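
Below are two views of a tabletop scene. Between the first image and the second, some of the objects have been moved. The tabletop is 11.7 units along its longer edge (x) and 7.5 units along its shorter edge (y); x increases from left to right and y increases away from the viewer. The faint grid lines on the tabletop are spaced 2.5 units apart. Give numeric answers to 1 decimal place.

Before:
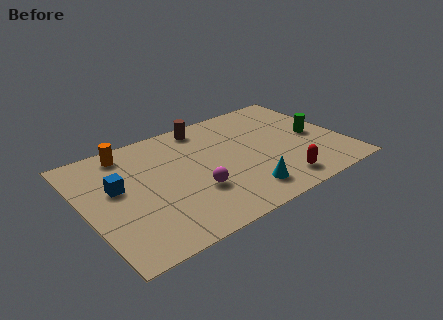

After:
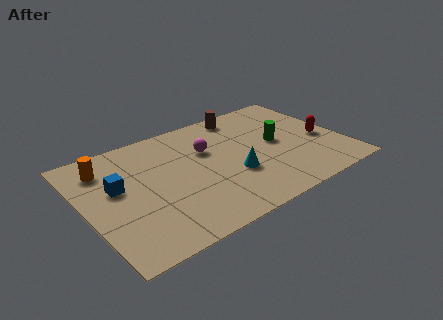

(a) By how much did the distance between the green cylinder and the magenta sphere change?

-2.6

The distance was about 5.9 in the first image and 3.3 in the second, so they moved 2.6 units closer together.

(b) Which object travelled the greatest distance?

the red capsule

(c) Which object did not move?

the blue cube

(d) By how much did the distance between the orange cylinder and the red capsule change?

+2.0

The distance was about 8.0 in the first image and 10.0 in the second, so they moved 2.0 units further apart.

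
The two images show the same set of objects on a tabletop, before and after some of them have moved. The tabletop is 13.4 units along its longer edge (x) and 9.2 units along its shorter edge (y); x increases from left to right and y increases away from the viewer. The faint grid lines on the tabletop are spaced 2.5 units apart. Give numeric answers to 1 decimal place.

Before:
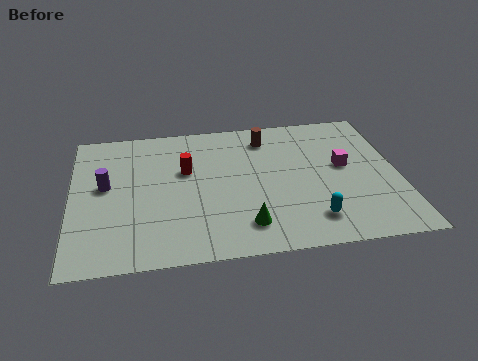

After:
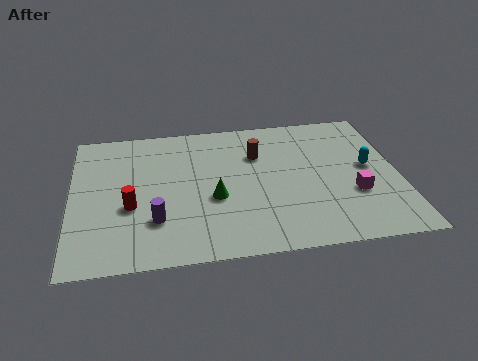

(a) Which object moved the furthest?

the cyan capsule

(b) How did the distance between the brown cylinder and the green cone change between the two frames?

-2.5

Before: roughly 5.8 units apart; after: 3.3. That's 2.5 units closer together.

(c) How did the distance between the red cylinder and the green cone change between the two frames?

-1.1

Before: roughly 4.5 units apart; after: 3.4. That's 1.1 units closer together.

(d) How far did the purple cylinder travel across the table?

3.2

The purple cylinder moved from about (1.4, 5.1) to (3.4, 2.6), a distance of √(2.0² + 2.5²) ≈ 3.2.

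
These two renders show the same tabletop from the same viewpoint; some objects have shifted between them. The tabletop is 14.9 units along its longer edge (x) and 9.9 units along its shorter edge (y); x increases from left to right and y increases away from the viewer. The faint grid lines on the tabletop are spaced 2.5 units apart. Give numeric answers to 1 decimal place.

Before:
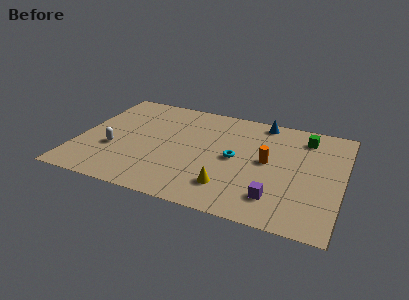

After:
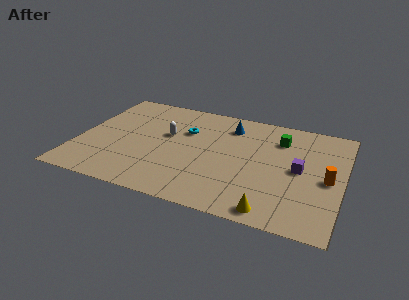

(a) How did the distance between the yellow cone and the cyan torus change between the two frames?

+5.1

Before: roughly 2.7 units apart; after: 7.8. That's 5.1 units further apart.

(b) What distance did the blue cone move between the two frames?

2.1

From (10.1, 8.9) to (8.3, 7.9), the blue cone covered √(1.8² + 1.0²) ≈ 2.1 units.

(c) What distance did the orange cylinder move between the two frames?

3.5

The orange cylinder moved from about (10.7, 5.2) to (14.1, 4.6), a distance of √(3.4² + 0.6²) ≈ 3.5.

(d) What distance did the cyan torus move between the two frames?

3.4

From (8.9, 4.9) to (5.9, 6.6), the cyan torus covered √(3.0² + 1.7²) ≈ 3.4 units.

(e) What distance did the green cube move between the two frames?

1.5

The green cube was near (12.6, 8.1) before and (11.2, 7.5) after, so it travelled √(1.4² + 0.6²) ≈ 1.5 units.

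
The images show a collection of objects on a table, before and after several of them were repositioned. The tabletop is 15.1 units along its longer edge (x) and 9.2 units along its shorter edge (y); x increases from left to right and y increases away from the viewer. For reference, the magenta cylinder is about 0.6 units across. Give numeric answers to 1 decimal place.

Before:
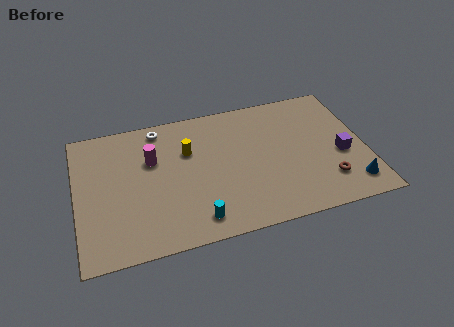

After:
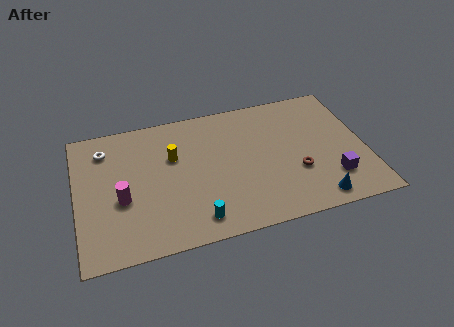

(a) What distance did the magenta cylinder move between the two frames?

2.9

The magenta cylinder was near (4.0, 6.0) before and (2.3, 3.7) after, so it travelled √(1.7² + 2.3²) ≈ 2.9 units.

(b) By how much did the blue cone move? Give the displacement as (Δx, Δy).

(-1.9, -0.5)

The blue cone started near (14.1, 1.6) and ended near (12.2, 1.1).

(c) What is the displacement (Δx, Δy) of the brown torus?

(-1.5, 1.0)

The brown torus was at about (12.9, 2.2) and moved to about (11.4, 3.2).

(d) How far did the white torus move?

3.0

The white torus was near (4.5, 8.1) before and (1.6, 7.3) after, so it travelled √(2.9² + 0.8²) ≈ 3.0 units.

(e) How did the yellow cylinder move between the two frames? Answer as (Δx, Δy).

(-0.8, -0.2)

The yellow cylinder started near (5.9, 6.1) and ended near (5.1, 5.9).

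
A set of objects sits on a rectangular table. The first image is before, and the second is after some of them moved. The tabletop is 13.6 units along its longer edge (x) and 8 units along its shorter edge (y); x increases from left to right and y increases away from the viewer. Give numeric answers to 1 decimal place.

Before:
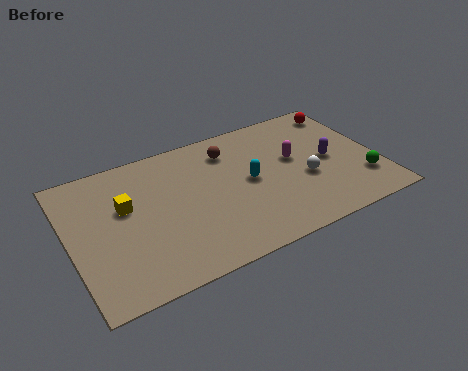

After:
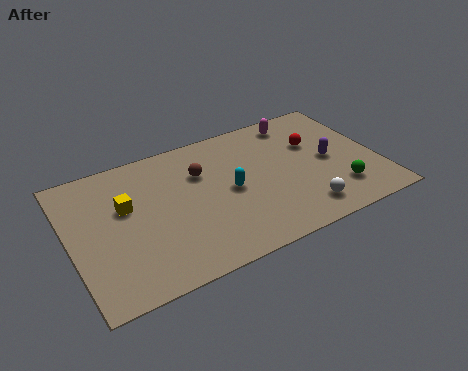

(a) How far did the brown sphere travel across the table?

1.6

From (7.3, 6.3) to (5.9, 5.5), the brown sphere covered √(1.4² + 0.8²) ≈ 1.6 units.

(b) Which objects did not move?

the purple capsule and the yellow cube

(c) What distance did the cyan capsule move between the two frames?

0.9

The cyan capsule moved from about (7.9, 4.1) to (7.0, 3.9), a distance of √(0.9² + 0.2²) ≈ 0.9.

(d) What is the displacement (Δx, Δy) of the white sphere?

(-0.4, -1.8)

From the two frames, the white sphere sits at roughly (10.3, 3.2) before and (9.9, 1.4) after.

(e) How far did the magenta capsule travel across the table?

2.4

The magenta capsule moved from about (10.0, 4.6) to (10.5, 6.9), a distance of √(0.5² + 2.3²) ≈ 2.4.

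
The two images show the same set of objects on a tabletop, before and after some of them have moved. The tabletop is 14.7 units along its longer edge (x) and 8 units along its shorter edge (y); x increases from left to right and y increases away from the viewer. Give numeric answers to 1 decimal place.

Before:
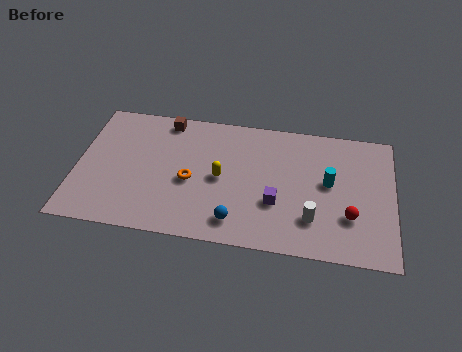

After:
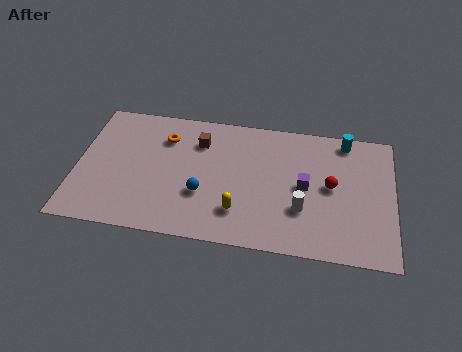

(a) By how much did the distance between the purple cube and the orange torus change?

+2.8

Before: roughly 4.1 units apart; after: 6.9. That's 2.8 units further apart.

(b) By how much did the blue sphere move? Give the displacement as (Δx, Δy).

(-1.6, 1.4)

From the two frames, the blue sphere sits at roughly (7.5, 1.4) before and (5.9, 2.8) after.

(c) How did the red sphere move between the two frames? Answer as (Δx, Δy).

(-0.9, 1.7)

The red sphere was at about (12.7, 2.5) and moved to about (11.8, 4.2).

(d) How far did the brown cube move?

1.9

The brown cube was near (4.0, 7.1) before and (5.6, 6.0) after, so it travelled √(1.6² + 1.1²) ≈ 1.9 units.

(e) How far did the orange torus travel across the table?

2.8

The orange torus was near (5.3, 3.5) before and (4.0, 6.0) after, so it travelled √(1.3² + 2.5²) ≈ 2.8 units.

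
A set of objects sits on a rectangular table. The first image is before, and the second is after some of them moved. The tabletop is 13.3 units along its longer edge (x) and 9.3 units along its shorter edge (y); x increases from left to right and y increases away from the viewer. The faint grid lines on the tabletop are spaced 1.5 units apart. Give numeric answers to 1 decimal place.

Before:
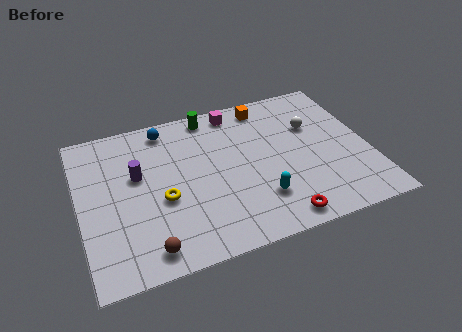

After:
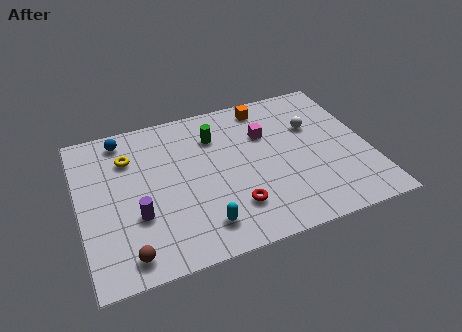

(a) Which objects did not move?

the white sphere and the orange cube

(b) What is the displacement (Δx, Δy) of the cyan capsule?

(-2.7, -0.7)

From the two frames, the cyan capsule sits at roughly (8.0, 2.4) before and (5.3, 1.7) after.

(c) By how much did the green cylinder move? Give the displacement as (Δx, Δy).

(0.1, -1.4)

From the two frames, the green cylinder sits at roughly (6.3, 8.3) before and (6.4, 6.9) after.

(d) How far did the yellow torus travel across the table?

3.3

The yellow torus was near (3.7, 3.8) before and (2.4, 6.8) after, so it travelled √(1.3² + 3.0²) ≈ 3.3 units.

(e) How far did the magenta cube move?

2.2

The magenta cube was near (7.5, 8.2) before and (8.7, 6.3) after, so it travelled √(1.2² + 1.9²) ≈ 2.2 units.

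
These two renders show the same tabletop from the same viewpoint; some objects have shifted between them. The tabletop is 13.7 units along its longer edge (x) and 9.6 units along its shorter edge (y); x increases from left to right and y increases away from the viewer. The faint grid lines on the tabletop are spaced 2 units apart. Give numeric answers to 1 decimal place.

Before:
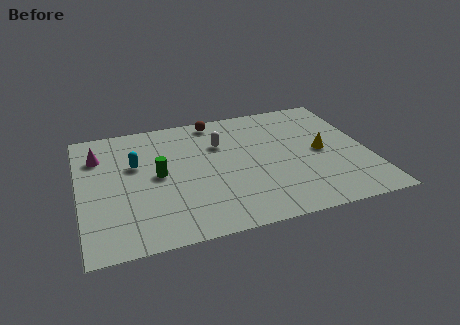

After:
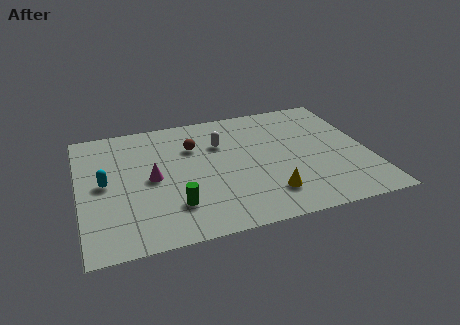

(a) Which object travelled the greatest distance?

the yellow cone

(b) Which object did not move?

the white capsule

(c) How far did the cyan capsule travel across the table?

1.9

From (2.7, 6.0) to (1.2, 4.9), the cyan capsule covered √(1.5² + 1.1²) ≈ 1.9 units.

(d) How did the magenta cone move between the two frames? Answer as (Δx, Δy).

(2.4, -2.4)

From the two frames, the magenta cone sits at roughly (1.0, 7.1) before and (3.4, 4.7) after.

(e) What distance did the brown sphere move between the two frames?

2.2

The brown sphere moved from about (6.7, 8.6) to (5.5, 6.7), a distance of √(1.2² + 1.9²) ≈ 2.2.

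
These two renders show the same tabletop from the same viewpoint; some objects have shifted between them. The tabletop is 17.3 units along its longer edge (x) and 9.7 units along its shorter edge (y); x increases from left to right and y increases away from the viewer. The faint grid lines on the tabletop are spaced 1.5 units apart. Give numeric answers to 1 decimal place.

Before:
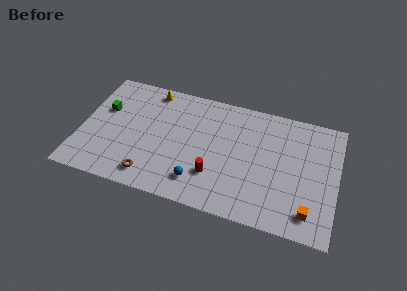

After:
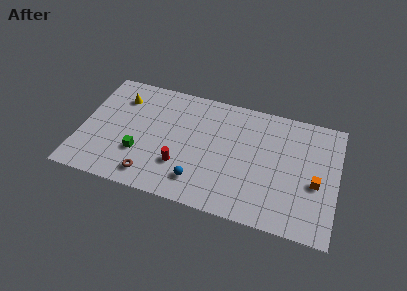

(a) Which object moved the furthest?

the green cube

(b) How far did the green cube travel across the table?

4.0

The green cube moved from about (1.4, 6.1) to (4.1, 3.1), a distance of √(2.7² + 3.0²) ≈ 4.0.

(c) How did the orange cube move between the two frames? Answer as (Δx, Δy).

(0.3, 2.4)

The orange cube was at about (15.6, 1.7) and moved to about (15.9, 4.1).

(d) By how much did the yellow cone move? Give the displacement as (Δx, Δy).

(-2.0, -1.2)

From the two frames, the yellow cone sits at roughly (4.4, 8.6) before and (2.4, 7.4) after.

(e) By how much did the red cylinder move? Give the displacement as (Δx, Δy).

(-2.3, 0.1)

The red cylinder was at about (9.2, 2.8) and moved to about (6.9, 2.9).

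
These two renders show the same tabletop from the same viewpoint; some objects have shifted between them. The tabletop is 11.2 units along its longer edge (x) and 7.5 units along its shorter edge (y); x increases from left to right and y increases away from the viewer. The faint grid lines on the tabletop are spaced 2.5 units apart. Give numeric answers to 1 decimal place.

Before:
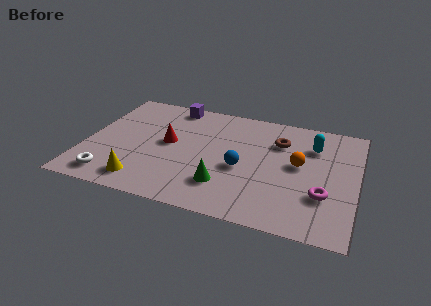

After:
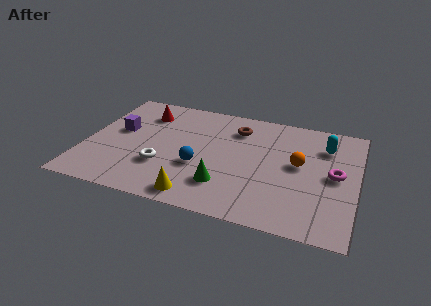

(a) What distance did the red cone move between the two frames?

2.2

The red cone was near (3.4, 4.0) before and (2.2, 5.8) after, so it travelled √(1.2² + 1.8²) ≈ 2.2 units.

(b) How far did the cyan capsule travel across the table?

0.5

The cyan capsule moved from about (9.3, 5.5) to (9.8, 5.6), a distance of √(0.5² + 0.1²) ≈ 0.5.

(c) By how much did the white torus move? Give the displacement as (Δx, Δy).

(2.0, 1.3)

The white torus started near (1.3, 1.1) and ended near (3.3, 2.4).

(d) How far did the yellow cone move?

2.3

From (2.6, 1.2) to (4.9, 0.9), the yellow cone covered √(2.3² + 0.3²) ≈ 2.3 units.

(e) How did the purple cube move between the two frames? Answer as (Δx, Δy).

(-2.0, -2.4)

The purple cube was at about (3.3, 6.7) and moved to about (1.3, 4.3).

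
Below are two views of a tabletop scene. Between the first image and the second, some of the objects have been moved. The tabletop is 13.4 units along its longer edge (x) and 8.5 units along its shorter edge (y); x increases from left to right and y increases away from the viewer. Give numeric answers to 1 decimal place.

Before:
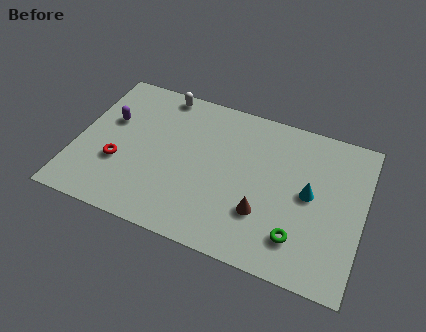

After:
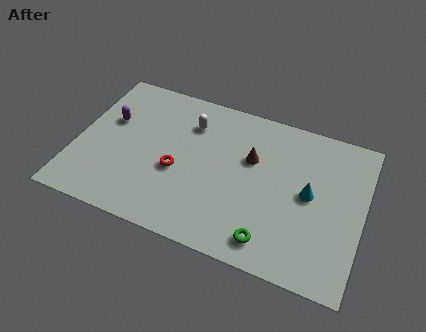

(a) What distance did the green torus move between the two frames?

1.3

From (10.6, 1.9) to (9.4, 1.3), the green torus covered √(1.2² + 0.6²) ≈ 1.3 units.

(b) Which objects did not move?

the purple capsule and the cyan cone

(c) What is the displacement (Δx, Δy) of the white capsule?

(1.5, -1.3)

The white capsule was at about (3.6, 7.7) and moved to about (5.1, 6.4).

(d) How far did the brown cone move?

2.9

The brown cone was near (8.9, 2.6) before and (8.1, 5.4) after, so it travelled √(0.8² + 2.8²) ≈ 2.9 units.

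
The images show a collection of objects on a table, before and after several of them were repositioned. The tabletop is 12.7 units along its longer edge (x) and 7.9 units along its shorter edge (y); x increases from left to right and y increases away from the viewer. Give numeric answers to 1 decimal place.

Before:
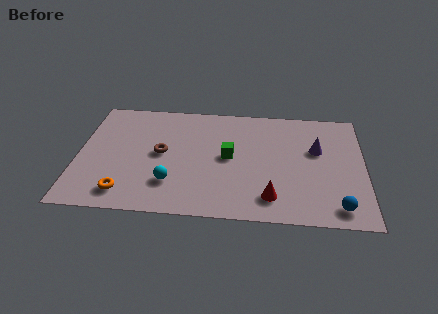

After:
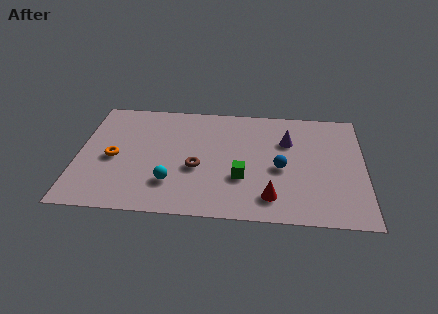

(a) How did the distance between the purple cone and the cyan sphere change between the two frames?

-0.9

The distance was about 7.0 in the first image and 6.1 in the second, so they moved 0.9 units closer together.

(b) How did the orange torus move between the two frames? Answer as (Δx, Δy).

(-0.6, 2.3)

The orange torus was at about (2.2, 1.3) and moved to about (1.6, 3.6).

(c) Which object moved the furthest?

the blue sphere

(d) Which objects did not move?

the cyan sphere and the red cone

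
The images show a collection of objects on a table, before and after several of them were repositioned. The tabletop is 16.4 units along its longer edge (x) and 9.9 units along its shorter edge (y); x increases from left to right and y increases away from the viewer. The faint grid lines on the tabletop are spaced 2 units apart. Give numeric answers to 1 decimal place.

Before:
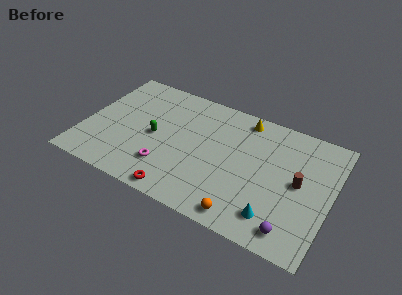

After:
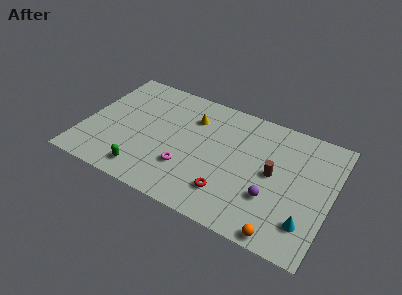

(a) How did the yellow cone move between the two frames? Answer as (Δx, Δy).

(-3.3, -1.4)

The yellow cone started near (10.2, 8.7) and ended near (6.9, 7.3).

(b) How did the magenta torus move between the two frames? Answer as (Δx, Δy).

(1.3, 0.5)

The magenta torus started near (5.8, 2.5) and ended near (7.1, 3.0).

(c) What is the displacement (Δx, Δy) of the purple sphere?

(-1.6, 1.8)

From the two frames, the purple sphere sits at roughly (14.3, 1.4) before and (12.7, 3.2) after.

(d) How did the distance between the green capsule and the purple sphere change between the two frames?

-1.8

The distance was about 10.2 in the first image and 8.4 in the second, so they moved 1.8 units closer together.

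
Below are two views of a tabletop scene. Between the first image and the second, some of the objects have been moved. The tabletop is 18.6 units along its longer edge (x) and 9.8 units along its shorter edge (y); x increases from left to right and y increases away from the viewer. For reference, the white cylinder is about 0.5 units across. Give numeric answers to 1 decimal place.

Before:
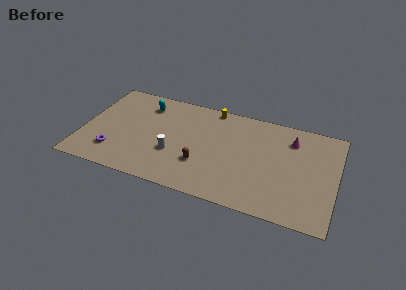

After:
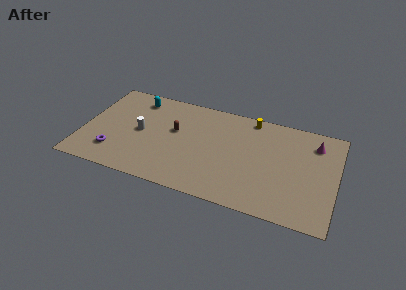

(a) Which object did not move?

the purple torus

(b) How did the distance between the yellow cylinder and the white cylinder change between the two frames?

+2.8

The distance was about 6.0 in the first image and 8.8 in the second, so they moved 2.8 units further apart.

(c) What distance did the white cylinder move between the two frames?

3.0

From (6.8, 3.5) to (4.2, 4.9), the white cylinder covered √(2.6² + 1.4²) ≈ 3.0 units.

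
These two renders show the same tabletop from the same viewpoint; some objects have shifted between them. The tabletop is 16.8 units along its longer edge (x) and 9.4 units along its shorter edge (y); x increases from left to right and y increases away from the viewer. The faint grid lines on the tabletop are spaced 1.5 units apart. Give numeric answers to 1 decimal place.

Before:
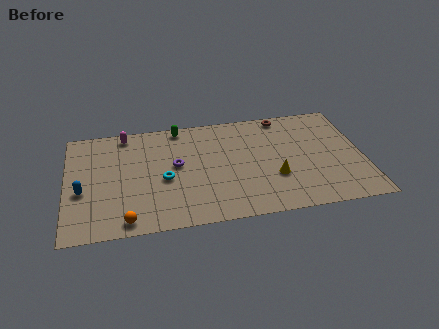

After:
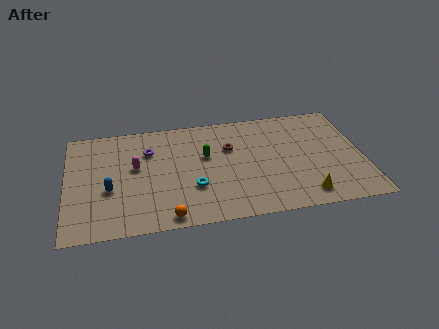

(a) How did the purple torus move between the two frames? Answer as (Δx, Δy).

(-1.5, 1.5)

The purple torus was at about (6.2, 5.2) and moved to about (4.7, 6.7).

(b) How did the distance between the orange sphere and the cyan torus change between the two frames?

-1.1

They were about 3.8 units apart before and 2.7 after — 1.1 units closer together.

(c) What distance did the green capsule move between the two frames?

3.1

The green capsule moved from about (6.5, 8.5) to (7.9, 5.7), a distance of √(1.4² + 2.8²) ≈ 3.1.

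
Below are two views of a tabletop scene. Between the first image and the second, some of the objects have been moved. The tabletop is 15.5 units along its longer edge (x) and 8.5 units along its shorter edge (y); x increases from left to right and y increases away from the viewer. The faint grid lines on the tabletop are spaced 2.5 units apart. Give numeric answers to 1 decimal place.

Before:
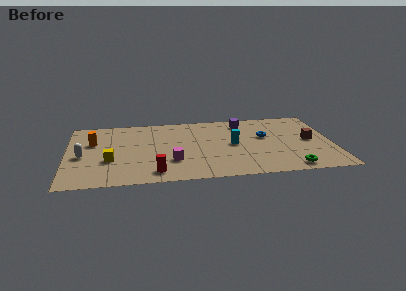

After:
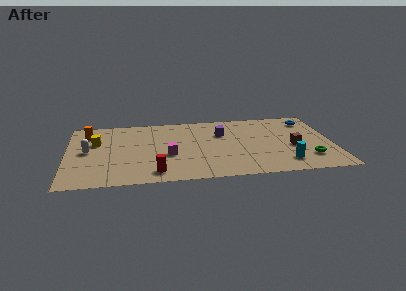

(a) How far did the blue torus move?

3.2

From (11.6, 5.1) to (14.3, 6.9), the blue torus covered √(2.7² + 1.8²) ≈ 3.2 units.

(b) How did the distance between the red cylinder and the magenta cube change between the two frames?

+0.6

The distance was about 1.6 in the first image and 2.2 in the second, so they moved 0.6 units further apart.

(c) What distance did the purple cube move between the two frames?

1.8

The purple cube was near (10.4, 7.1) before and (9.1, 5.8) after, so it travelled √(1.3² + 1.3²) ≈ 1.8 units.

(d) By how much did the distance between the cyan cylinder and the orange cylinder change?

+4.1

The distance was about 8.3 in the first image and 12.4 in the second, so they moved 4.1 units further apart.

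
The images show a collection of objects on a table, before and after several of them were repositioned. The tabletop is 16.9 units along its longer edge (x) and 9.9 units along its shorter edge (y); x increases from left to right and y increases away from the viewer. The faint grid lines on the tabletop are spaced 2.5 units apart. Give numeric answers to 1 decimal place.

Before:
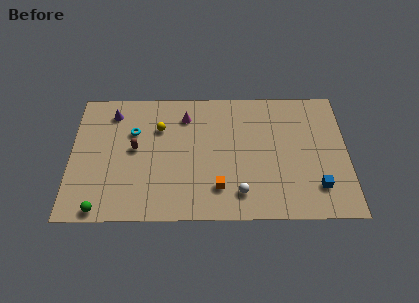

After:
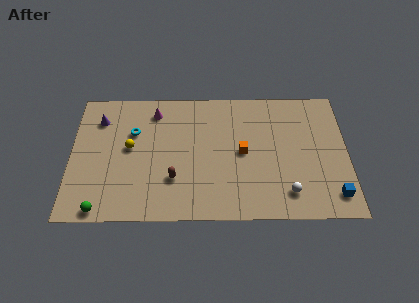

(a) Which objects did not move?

the green sphere and the cyan torus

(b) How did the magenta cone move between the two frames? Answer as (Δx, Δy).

(-1.9, 0.4)

The magenta cone started near (7.0, 7.8) and ended near (5.1, 8.2).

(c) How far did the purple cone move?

0.9

The purple cone was near (2.5, 8.1) before and (1.7, 7.6) after, so it travelled √(0.8² + 0.5²) ≈ 0.9 units.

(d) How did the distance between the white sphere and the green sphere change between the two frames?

+2.9

Before: roughly 8.5 units apart; after: 11.4. That's 2.9 units further apart.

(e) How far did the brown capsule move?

3.3

From (3.9, 5.3) to (6.3, 3.0), the brown capsule covered √(2.4² + 2.3²) ≈ 3.3 units.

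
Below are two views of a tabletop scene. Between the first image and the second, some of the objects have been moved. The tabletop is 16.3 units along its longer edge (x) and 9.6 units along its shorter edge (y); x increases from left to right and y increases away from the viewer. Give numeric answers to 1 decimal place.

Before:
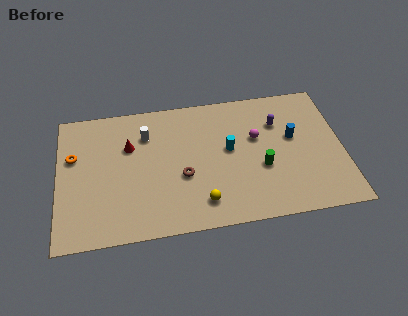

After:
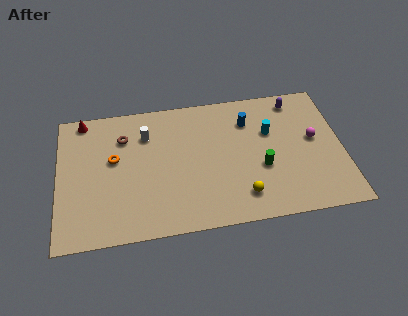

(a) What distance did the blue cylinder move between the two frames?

3.0

From (13.5, 5.6) to (11.0, 7.2), the blue cylinder covered √(2.5² + 1.6²) ≈ 3.0 units.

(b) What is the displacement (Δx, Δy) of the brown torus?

(-3.3, 3.3)

The brown torus was at about (7.1, 3.8) and moved to about (3.8, 7.1).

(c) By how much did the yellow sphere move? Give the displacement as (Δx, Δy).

(2.3, 0.1)

The yellow sphere was at about (8.1, 1.8) and moved to about (10.4, 1.9).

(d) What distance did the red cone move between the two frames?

3.5

The red cone was near (4.1, 6.4) before and (1.5, 8.7) after, so it travelled √(2.6² + 2.3²) ≈ 3.5 units.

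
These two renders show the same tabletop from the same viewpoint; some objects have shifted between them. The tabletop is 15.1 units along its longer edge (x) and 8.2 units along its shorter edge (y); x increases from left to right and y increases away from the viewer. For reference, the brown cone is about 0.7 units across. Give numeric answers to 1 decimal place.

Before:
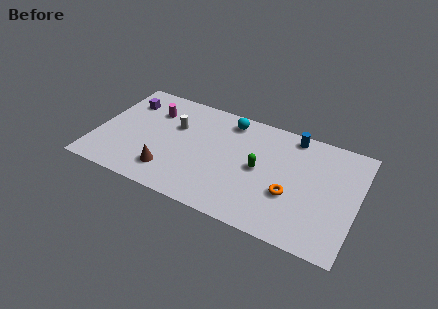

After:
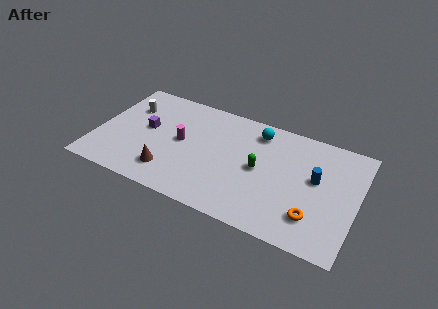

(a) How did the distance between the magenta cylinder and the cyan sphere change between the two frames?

+0.4

The distance was about 4.5 in the first image and 4.9 in the second, so they moved 0.4 units further apart.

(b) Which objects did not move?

the brown cone and the green capsule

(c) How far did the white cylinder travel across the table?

2.8

From (4.4, 5.3) to (1.6, 5.8), the white cylinder covered √(2.8² + 0.5²) ≈ 2.8 units.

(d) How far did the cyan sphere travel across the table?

1.7

From (7.4, 7.0) to (9.1, 6.8), the cyan sphere covered √(1.7² + 0.2²) ≈ 1.7 units.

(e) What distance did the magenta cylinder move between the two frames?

2.5

The magenta cylinder moved from about (3.0, 6.0) to (4.9, 4.3), a distance of √(1.9² + 1.7²) ≈ 2.5.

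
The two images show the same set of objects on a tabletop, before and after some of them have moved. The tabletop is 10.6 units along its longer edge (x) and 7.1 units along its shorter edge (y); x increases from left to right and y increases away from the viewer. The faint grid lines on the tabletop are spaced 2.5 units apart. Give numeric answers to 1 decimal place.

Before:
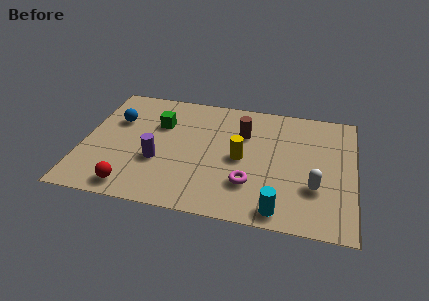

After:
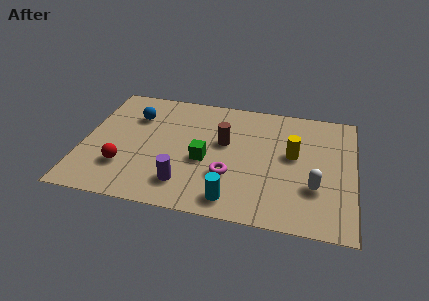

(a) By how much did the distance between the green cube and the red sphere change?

-0.7

Before: roughly 4.0 units apart; after: 3.3. That's 0.7 units closer together.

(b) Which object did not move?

the white capsule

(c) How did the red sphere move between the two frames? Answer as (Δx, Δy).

(-0.4, 1.1)

The red sphere started near (2.1, 0.9) and ended near (1.7, 2.0).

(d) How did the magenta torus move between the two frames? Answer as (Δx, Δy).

(-0.8, 0.3)

From the two frames, the magenta torus sits at roughly (6.6, 2.0) before and (5.8, 2.3) after.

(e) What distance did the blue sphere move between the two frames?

0.8

The blue sphere moved from about (1.2, 4.7) to (1.9, 5.1), a distance of √(0.7² + 0.4²) ≈ 0.8.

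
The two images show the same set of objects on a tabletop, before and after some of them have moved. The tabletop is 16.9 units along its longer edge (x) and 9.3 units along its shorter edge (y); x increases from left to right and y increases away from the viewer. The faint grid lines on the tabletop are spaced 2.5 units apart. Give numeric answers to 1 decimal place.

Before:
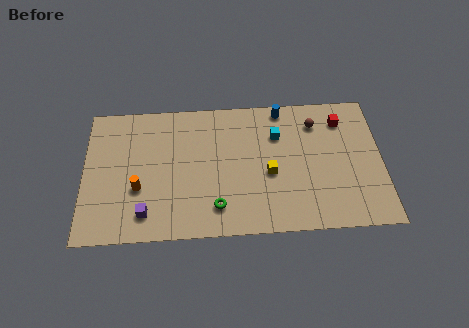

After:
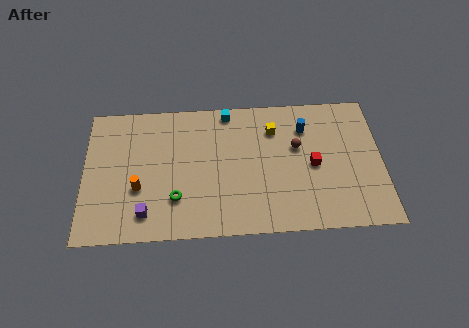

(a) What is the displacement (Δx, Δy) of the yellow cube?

(0.3, 3.0)

From the two frames, the yellow cube sits at roughly (10.5, 4.0) before and (10.8, 7.0) after.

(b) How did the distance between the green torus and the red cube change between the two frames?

-1.1

Before: roughly 9.1 units apart; after: 8.0. That's 1.1 units closer together.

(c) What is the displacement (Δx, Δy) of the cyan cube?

(-2.8, 1.8)

From the two frames, the cyan cube sits at roughly (11.0, 6.6) before and (8.2, 8.4) after.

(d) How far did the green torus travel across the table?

2.4

From (7.5, 1.9) to (5.2, 2.6), the green torus covered √(2.3² + 0.7²) ≈ 2.4 units.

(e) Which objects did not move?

the purple cube and the orange cylinder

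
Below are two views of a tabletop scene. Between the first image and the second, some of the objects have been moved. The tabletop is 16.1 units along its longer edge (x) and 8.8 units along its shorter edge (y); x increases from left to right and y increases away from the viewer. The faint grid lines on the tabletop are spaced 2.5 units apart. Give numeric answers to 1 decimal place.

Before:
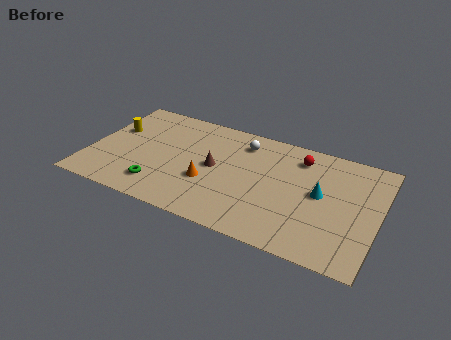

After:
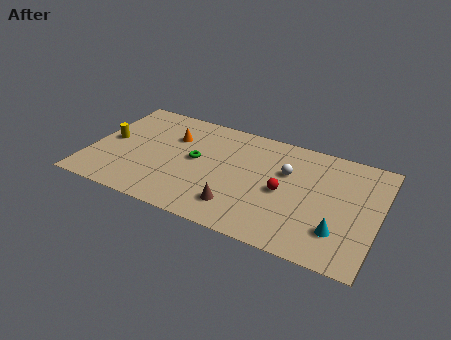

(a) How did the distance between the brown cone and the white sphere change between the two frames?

+1.5

Before: roughly 2.9 units apart; after: 4.4. That's 1.5 units further apart.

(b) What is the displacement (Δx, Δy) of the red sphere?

(-0.6, -3.0)

From the two frames, the red sphere sits at roughly (11.5, 7.1) before and (10.9, 4.1) after.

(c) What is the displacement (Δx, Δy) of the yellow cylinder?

(-0.1, -1.0)

The yellow cylinder was at about (1.1, 5.5) and moved to about (1.0, 4.5).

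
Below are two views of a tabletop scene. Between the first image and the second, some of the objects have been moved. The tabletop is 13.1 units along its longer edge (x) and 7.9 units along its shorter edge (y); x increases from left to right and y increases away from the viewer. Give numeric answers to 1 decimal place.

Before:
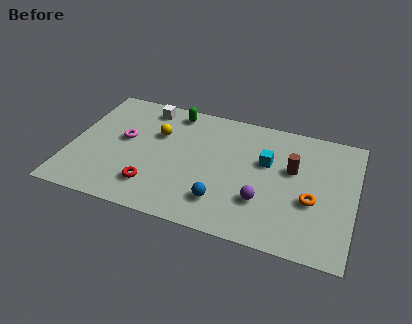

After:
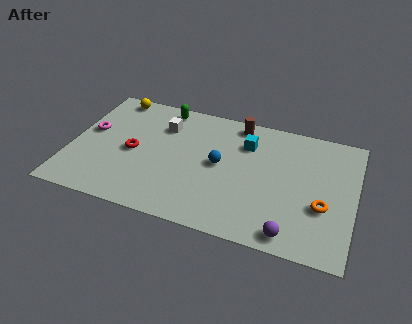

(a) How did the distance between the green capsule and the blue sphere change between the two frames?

-1.7

The distance was about 5.8 in the first image and 4.1 in the second, so they moved 1.7 units closer together.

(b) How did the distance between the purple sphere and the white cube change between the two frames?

+0.7

The distance was about 7.3 in the first image and 8.0 in the second, so they moved 0.7 units further apart.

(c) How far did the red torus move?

2.2

The red torus was near (4.0, 1.8) before and (2.9, 3.7) after, so it travelled √(1.1² + 1.9²) ≈ 2.2 units.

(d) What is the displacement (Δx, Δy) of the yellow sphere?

(-2.3, 1.9)

From the two frames, the yellow sphere sits at roughly (3.9, 5.2) before and (1.6, 7.1) after.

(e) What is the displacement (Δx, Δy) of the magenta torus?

(-1.6, 0.1)

The magenta torus started near (2.4, 4.4) and ended near (0.8, 4.5).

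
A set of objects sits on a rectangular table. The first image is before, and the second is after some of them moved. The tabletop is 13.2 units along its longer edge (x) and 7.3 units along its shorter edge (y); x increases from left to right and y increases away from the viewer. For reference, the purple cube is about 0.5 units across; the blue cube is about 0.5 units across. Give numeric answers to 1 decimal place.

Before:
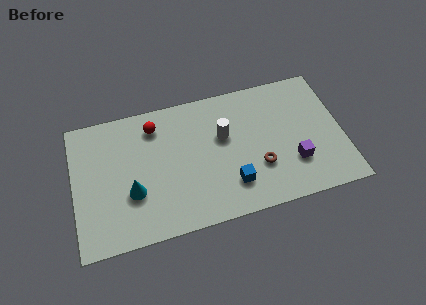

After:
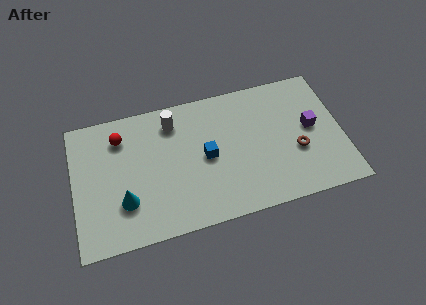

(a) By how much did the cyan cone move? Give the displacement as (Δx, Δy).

(-0.4, -0.4)

The cyan cone was at about (2.8, 2.6) and moved to about (2.4, 2.2).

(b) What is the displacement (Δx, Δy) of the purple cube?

(1.0, 1.7)

From the two frames, the purple cube sits at roughly (10.7, 2.2) before and (11.7, 3.9) after.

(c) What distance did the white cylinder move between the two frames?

2.8

The white cylinder moved from about (7.4, 4.5) to (5.0, 5.9), a distance of √(2.4² + 1.4²) ≈ 2.8.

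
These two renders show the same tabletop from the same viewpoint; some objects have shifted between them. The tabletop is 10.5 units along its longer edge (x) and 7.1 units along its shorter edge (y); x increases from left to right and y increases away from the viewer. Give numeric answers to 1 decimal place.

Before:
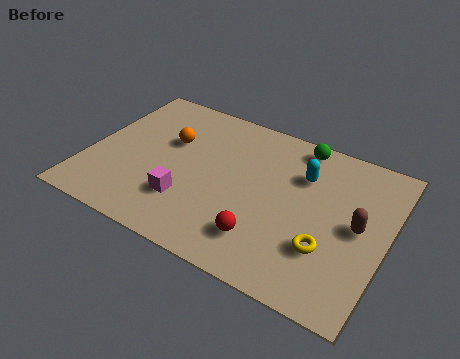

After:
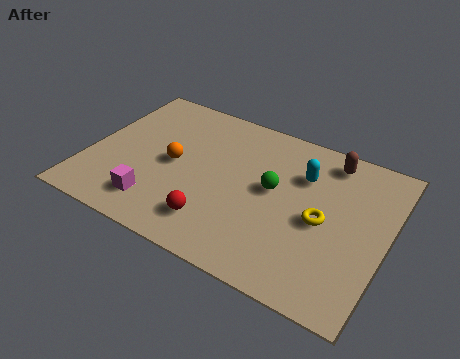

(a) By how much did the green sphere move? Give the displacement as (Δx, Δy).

(-0.6, -2.4)

From the two frames, the green sphere sits at roughly (7.1, 6.3) before and (6.5, 3.9) after.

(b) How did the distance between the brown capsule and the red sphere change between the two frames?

+2.1

The distance was about 3.6 in the first image and 5.7 in the second, so they moved 2.1 units further apart.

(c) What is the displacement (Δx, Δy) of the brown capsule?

(-1.3, 2.5)

From the two frames, the brown capsule sits at roughly (9.5, 3.6) before and (8.2, 6.1) after.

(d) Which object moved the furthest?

the brown capsule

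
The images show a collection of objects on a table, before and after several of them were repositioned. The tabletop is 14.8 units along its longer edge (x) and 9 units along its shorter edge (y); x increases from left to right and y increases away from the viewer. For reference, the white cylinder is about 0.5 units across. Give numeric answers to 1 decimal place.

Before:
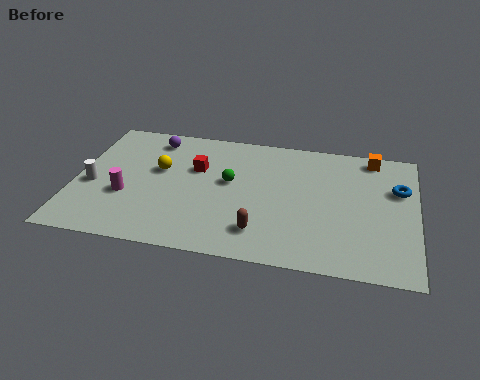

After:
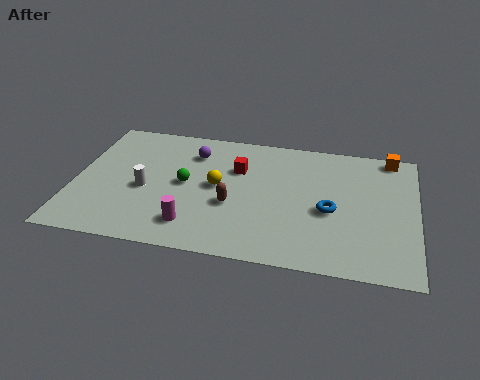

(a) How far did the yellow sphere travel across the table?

2.7

From (3.6, 5.4) to (6.2, 4.7), the yellow sphere covered √(2.6² + 0.7²) ≈ 2.7 units.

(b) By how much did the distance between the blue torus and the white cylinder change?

-5.4

Before: roughly 13.4 units apart; after: 8.0. That's 5.4 units closer together.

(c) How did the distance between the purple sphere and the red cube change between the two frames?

-0.5

They were about 2.7 units apart before and 2.2 after — 0.5 units closer together.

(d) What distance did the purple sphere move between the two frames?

1.9

The purple sphere was near (3.2, 7.6) before and (5.0, 6.9) after, so it travelled √(1.8² + 0.7²) ≈ 1.9 units.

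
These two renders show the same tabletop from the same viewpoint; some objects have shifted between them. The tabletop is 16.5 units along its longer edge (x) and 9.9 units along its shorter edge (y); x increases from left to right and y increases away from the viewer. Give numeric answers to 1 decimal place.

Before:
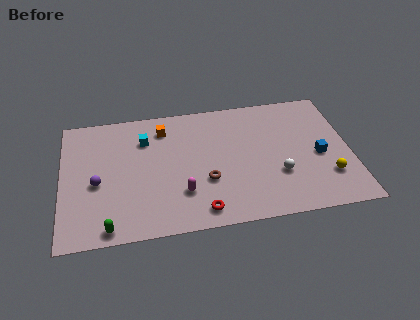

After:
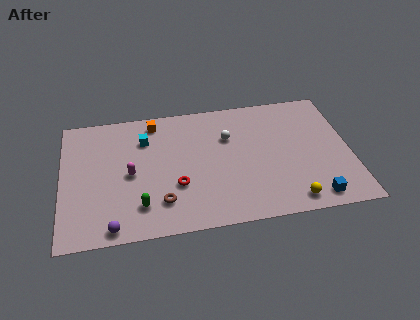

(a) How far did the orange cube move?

0.8

From (5.9, 8.0) to (5.4, 8.6), the orange cube covered √(0.5² + 0.6²) ≈ 0.8 units.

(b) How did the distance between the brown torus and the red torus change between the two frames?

-0.8

They were about 2.2 units apart before and 1.4 after — 0.8 units closer together.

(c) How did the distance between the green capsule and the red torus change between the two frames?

-2.8

The distance was about 5.2 in the first image and 2.4 in the second, so they moved 2.8 units closer together.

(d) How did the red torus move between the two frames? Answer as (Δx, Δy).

(-1.3, 2.1)

The red torus started near (7.8, 1.3) and ended near (6.5, 3.4).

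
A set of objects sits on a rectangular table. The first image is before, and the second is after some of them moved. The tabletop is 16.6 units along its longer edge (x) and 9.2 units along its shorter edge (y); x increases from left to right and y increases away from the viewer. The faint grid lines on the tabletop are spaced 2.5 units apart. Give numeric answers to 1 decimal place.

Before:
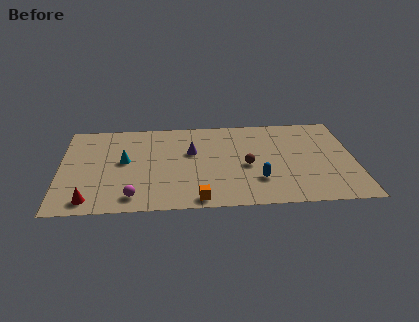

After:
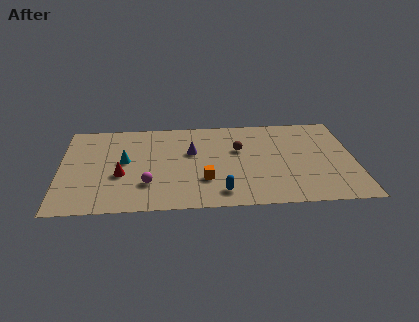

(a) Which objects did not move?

the purple cone and the cyan cone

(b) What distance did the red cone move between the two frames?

2.9

The red cone was near (1.7, 1.2) before and (3.4, 3.6) after, so it travelled √(1.7² + 2.4²) ≈ 2.9 units.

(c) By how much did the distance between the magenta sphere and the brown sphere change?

-0.8

They were about 6.9 units apart before and 6.1 after — 0.8 units closer together.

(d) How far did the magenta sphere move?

1.4

From (4.1, 1.4) to (4.9, 2.6), the magenta sphere covered √(0.8² + 1.2²) ≈ 1.4 units.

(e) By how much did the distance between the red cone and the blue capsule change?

-3.5

The distance was about 9.5 in the first image and 6.0 in the second, so they moved 3.5 units closer together.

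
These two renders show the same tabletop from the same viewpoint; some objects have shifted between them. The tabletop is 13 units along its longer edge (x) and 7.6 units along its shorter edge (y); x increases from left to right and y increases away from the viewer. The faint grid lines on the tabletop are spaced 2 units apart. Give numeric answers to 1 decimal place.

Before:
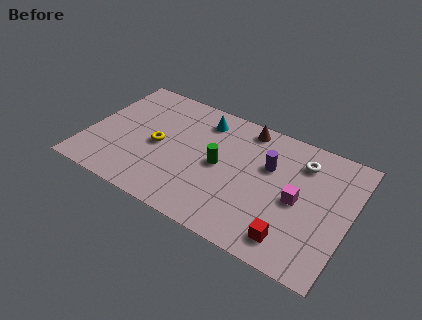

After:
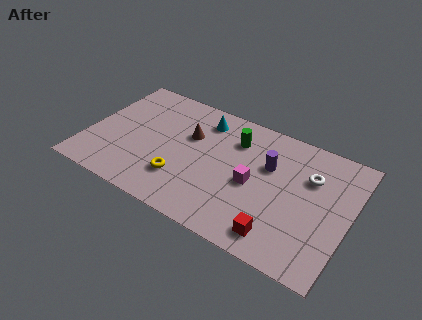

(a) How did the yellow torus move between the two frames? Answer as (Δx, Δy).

(1.4, -1.5)

From the two frames, the yellow torus sits at roughly (3.5, 3.6) before and (4.9, 2.1) after.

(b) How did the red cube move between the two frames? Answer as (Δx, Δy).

(-0.6, -0.1)

The red cube was at about (10.5, 1.3) and moved to about (9.9, 1.2).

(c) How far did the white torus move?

0.9

The white torus was near (10.4, 5.9) before and (10.9, 5.2) after, so it travelled √(0.5² + 0.7²) ≈ 0.9 units.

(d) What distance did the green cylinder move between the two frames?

2.0

From (6.6, 3.8) to (7.1, 5.7), the green cylinder covered √(0.5² + 1.9²) ≈ 2.0 units.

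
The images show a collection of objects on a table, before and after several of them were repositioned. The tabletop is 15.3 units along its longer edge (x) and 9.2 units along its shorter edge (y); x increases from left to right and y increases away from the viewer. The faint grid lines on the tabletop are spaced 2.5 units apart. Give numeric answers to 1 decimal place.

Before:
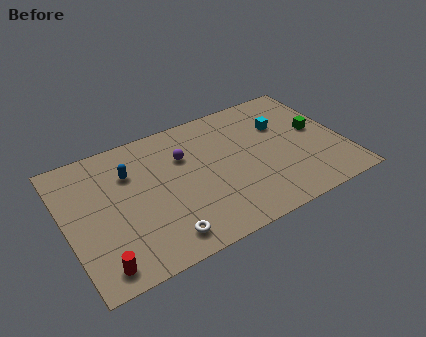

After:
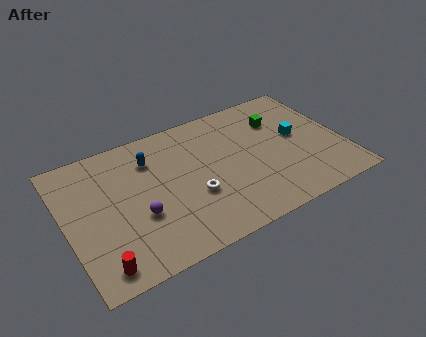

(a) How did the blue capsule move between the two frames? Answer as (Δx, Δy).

(1.2, 0.4)

The blue capsule started near (3.7, 6.5) and ended near (4.9, 6.9).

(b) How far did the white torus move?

2.8

From (4.8, 1.4) to (6.8, 3.4), the white torus covered √(2.0² + 2.0²) ≈ 2.8 units.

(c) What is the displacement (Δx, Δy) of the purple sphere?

(-2.9, -2.9)

The purple sphere was at about (6.7, 6.3) and moved to about (3.8, 3.4).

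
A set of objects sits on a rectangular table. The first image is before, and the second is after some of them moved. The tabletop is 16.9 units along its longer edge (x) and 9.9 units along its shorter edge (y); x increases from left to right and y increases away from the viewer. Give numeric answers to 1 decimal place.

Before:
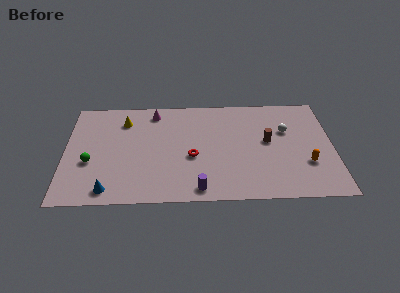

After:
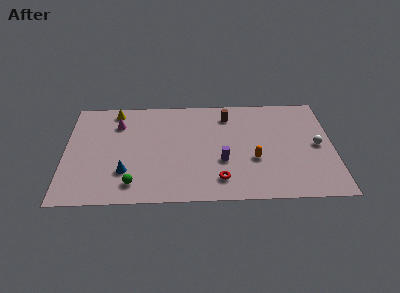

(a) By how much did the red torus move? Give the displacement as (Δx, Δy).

(1.7, -2.2)

The red torus started near (8.0, 4.1) and ended near (9.7, 1.9).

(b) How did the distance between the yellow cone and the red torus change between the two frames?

+3.9

The distance was about 5.6 in the first image and 9.5 in the second, so they moved 3.9 units further apart.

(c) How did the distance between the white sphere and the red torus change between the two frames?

+0.5

The distance was about 6.4 in the first image and 6.9 in the second, so they moved 0.5 units further apart.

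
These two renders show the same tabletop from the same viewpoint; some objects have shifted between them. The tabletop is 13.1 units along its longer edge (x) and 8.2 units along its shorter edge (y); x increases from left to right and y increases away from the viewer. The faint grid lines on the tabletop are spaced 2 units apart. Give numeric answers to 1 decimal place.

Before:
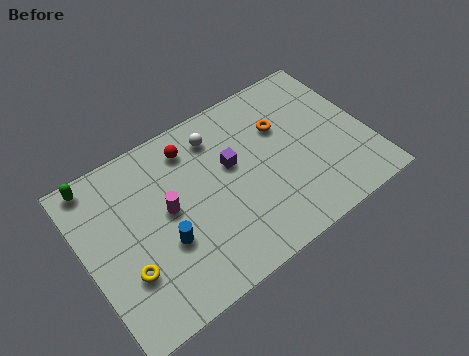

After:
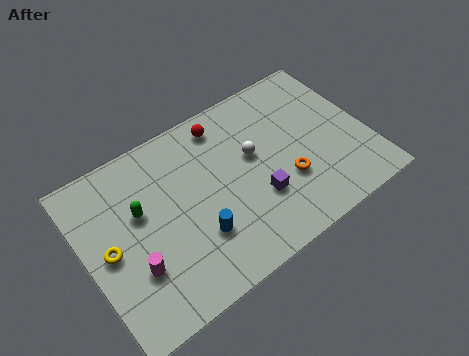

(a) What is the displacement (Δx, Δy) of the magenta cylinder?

(-1.9, -1.8)

The magenta cylinder was at about (3.8, 4.4) and moved to about (1.9, 2.6).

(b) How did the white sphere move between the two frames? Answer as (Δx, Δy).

(1.4, -1.8)

The white sphere was at about (6.5, 6.6) and moved to about (7.9, 4.8).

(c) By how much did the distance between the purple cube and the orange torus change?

-1.2

The distance was about 2.6 in the first image and 1.4 in the second, so they moved 1.2 units closer together.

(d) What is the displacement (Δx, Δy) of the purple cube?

(0.8, -2.2)

The purple cube was at about (6.9, 4.9) and moved to about (7.7, 2.7).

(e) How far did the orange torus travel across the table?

2.7

The orange torus was near (9.4, 5.5) before and (9.1, 2.8) after, so it travelled √(0.3² + 2.7²) ≈ 2.7 units.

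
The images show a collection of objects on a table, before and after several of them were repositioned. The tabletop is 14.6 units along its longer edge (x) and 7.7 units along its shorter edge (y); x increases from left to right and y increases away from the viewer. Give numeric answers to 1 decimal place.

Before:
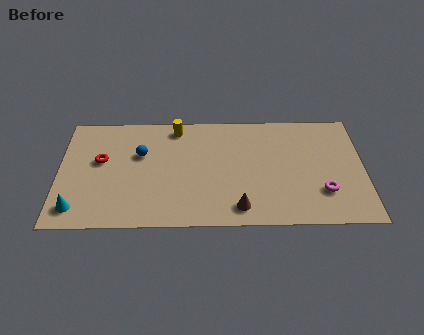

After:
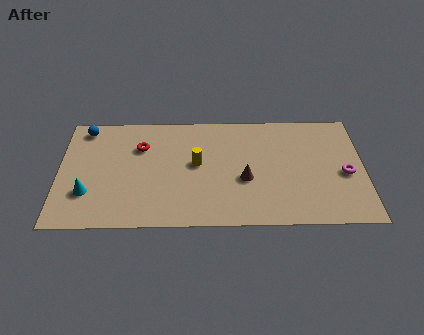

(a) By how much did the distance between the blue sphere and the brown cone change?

+2.5

The distance was about 6.0 in the first image and 8.5 in the second, so they moved 2.5 units further apart.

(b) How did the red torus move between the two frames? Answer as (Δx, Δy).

(1.9, 0.9)

The red torus started near (2.0, 4.5) and ended near (3.9, 5.4).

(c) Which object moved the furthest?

the blue sphere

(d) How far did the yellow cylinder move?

2.7

The yellow cylinder was near (5.6, 6.7) before and (6.6, 4.2) after, so it travelled √(1.0² + 2.5²) ≈ 2.7 units.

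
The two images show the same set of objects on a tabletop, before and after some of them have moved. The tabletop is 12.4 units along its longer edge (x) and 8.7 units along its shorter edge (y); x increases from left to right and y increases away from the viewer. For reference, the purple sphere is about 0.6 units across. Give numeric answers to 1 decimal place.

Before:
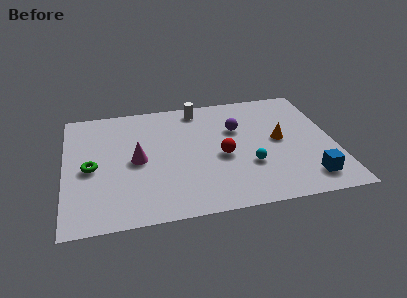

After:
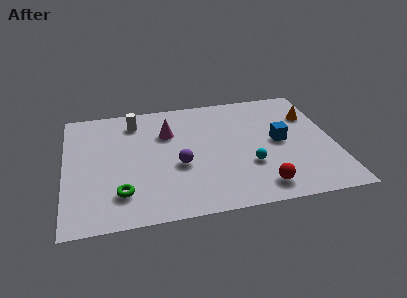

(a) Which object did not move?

the cyan sphere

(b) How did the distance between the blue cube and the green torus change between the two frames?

-2.3

They were about 10.1 units apart before and 7.8 after — 2.3 units closer together.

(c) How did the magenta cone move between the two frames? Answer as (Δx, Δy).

(1.5, 1.8)

The magenta cone was at about (3.3, 4.2) and moved to about (4.8, 6.0).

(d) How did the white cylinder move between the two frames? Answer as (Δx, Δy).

(-3.0, -0.5)

The white cylinder was at about (6.3, 7.6) and moved to about (3.3, 7.1).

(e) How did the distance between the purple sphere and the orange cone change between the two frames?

+4.6

The distance was about 2.2 in the first image and 6.8 in the second, so they moved 4.6 units further apart.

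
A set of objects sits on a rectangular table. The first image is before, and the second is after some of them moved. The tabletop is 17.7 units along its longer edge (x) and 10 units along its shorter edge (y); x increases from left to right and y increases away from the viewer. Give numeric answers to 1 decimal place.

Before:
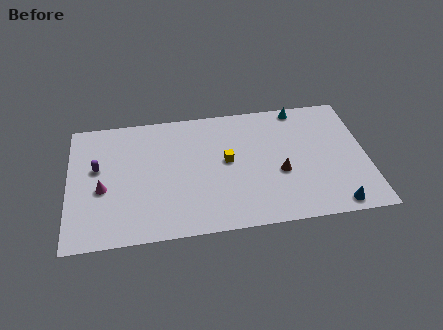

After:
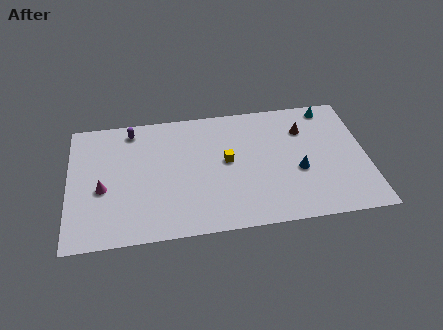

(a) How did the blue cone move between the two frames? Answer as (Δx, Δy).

(-2.0, 3.0)

The blue cone was at about (15.6, 1.0) and moved to about (13.6, 4.0).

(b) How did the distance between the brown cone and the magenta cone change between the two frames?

+2.0

They were about 10.5 units apart before and 12.5 after — 2.0 units further apart.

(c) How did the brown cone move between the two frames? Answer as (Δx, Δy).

(1.6, 3.3)

From the two frames, the brown cone sits at roughly (12.5, 4.0) before and (14.1, 7.3) after.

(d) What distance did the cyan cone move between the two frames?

1.8

The cyan cone was near (13.9, 9.1) before and (15.7, 8.9) after, so it travelled √(1.8² + 0.2²) ≈ 1.8 units.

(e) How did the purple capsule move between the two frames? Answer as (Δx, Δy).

(2.1, 2.8)

The purple capsule was at about (1.7, 5.9) and moved to about (3.8, 8.7).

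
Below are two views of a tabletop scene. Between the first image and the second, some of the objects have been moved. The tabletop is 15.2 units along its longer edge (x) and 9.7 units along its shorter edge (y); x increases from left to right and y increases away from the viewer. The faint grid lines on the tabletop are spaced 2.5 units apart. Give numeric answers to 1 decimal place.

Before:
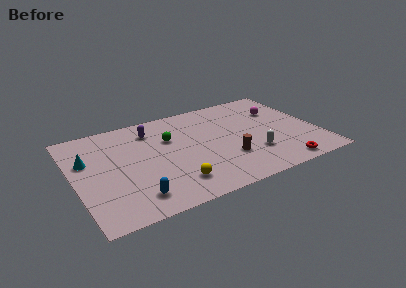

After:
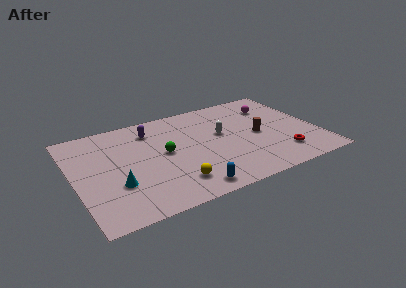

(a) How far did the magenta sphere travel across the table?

0.7

The magenta sphere moved from about (13.2, 6.7) to (12.9, 7.3), a distance of √(0.3² + 0.6²) ≈ 0.7.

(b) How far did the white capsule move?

3.2

The white capsule was near (10.9, 2.8) before and (9.3, 5.6) after, so it travelled √(1.6² + 2.8²) ≈ 3.2 units.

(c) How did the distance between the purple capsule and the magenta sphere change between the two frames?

-0.4

They were about 8.2 units apart before and 7.8 after — 0.4 units closer together.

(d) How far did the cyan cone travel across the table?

3.4

From (0.9, 6.2) to (2.4, 3.2), the cyan cone covered √(1.5² + 3.0²) ≈ 3.4 units.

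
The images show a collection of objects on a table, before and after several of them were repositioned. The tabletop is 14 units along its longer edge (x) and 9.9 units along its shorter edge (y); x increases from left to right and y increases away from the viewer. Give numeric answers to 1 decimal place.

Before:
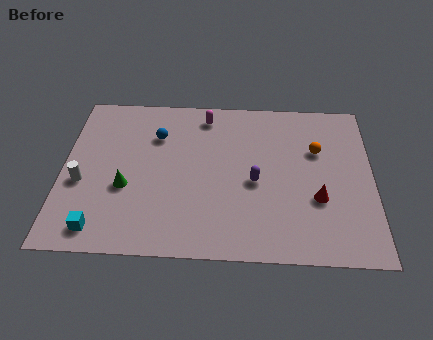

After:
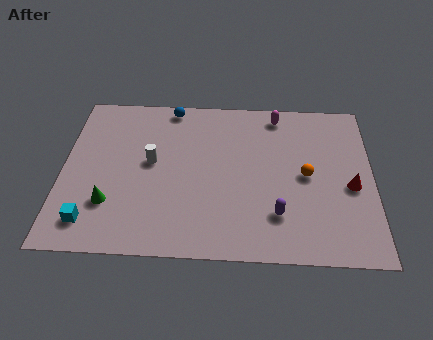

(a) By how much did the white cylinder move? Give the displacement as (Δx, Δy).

(3.1, 1.4)

From the two frames, the white cylinder sits at roughly (0.9, 4.0) before and (4.0, 5.4) after.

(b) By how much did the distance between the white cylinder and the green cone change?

+1.2

Before: roughly 2.0 units apart; after: 3.2. That's 1.2 units further apart.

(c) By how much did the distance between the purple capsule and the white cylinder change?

-1.4

They were about 7.8 units apart before and 6.4 after — 1.4 units closer together.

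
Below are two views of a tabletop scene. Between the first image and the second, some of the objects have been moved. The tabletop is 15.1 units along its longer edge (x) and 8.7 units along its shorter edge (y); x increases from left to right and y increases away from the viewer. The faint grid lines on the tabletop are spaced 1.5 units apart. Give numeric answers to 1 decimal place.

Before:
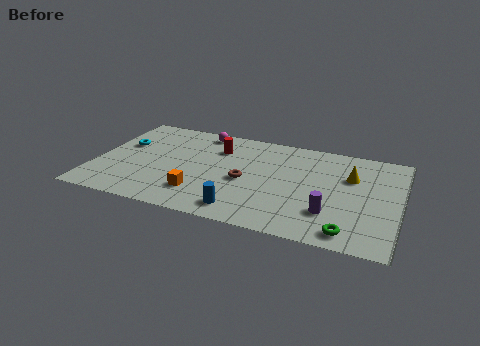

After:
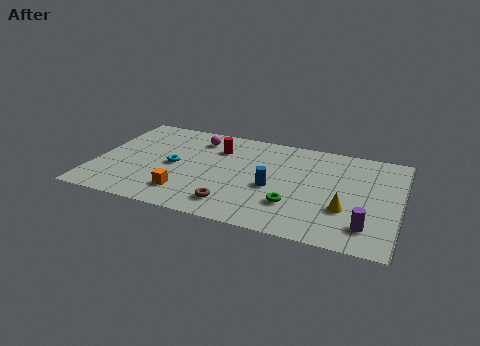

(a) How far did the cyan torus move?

3.0

From (1.2, 5.4) to (3.9, 4.2), the cyan torus covered √(2.7² + 1.2²) ≈ 3.0 units.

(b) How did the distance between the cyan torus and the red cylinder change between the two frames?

-1.8

The distance was about 4.8 in the first image and 3.0 in the second, so they moved 1.8 units closer together.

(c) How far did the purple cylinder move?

1.9

The purple cylinder was near (11.8, 2.4) before and (13.6, 1.8) after, so it travelled √(1.8² + 0.6²) ≈ 1.9 units.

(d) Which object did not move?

the red cylinder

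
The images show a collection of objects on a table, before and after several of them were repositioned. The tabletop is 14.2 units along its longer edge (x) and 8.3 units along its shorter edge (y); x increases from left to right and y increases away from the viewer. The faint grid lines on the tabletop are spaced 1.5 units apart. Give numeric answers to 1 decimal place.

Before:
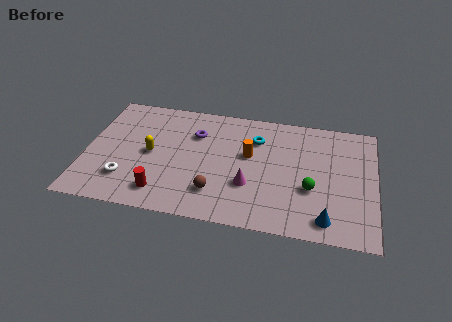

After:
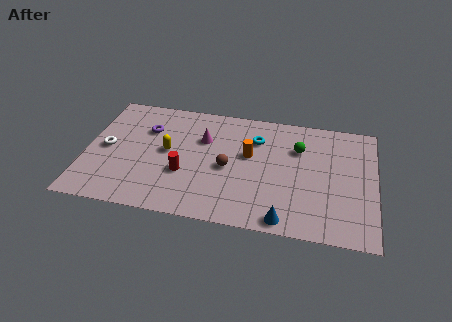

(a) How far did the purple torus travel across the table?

2.4

The purple torus moved from about (5.3, 5.9) to (2.9, 5.8), a distance of √(2.4² + 0.1²) ≈ 2.4.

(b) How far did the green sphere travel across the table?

2.8

The green sphere moved from about (11.1, 3.1) to (10.4, 5.8), a distance of √(0.7² + 2.7²) ≈ 2.8.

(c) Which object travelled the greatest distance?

the magenta cone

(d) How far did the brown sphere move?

1.9

The brown sphere was near (6.5, 2.0) before and (7.0, 3.8) after, so it travelled √(0.5² + 1.8²) ≈ 1.9 units.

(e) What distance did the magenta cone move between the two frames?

3.7

From (8.1, 2.8) to (5.7, 5.6), the magenta cone covered √(2.4² + 2.8²) ≈ 3.7 units.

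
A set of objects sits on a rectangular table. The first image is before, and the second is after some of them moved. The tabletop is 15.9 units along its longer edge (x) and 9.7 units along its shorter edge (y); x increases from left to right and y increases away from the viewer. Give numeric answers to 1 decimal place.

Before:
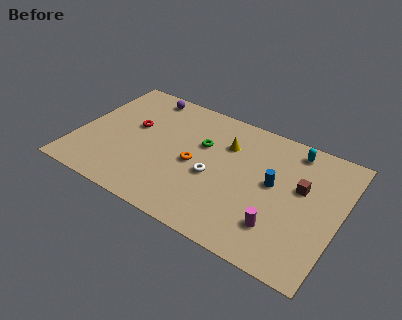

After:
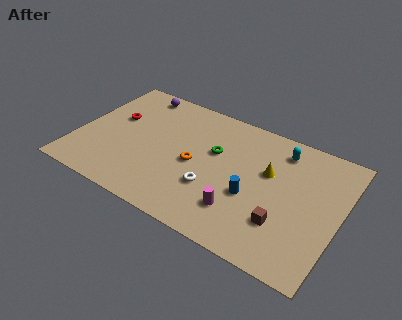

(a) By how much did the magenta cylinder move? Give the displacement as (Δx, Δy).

(-2.3, 0.0)

From the two frames, the magenta cylinder sits at roughly (12.6, 2.4) before and (10.3, 2.4) after.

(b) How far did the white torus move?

0.9

The white torus was near (8.4, 4.1) before and (8.5, 3.2) after, so it travelled √(0.1² + 0.9²) ≈ 0.9 units.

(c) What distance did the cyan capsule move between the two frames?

0.8

The cyan capsule moved from about (12.7, 8.4) to (12.0, 8.0), a distance of √(0.7² + 0.4²) ≈ 0.8.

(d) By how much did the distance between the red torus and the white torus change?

+1.6

Before: roughly 5.4 units apart; after: 7.0. That's 1.6 units further apart.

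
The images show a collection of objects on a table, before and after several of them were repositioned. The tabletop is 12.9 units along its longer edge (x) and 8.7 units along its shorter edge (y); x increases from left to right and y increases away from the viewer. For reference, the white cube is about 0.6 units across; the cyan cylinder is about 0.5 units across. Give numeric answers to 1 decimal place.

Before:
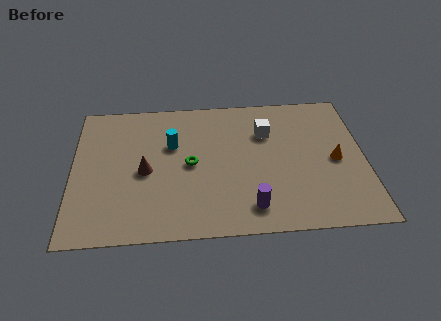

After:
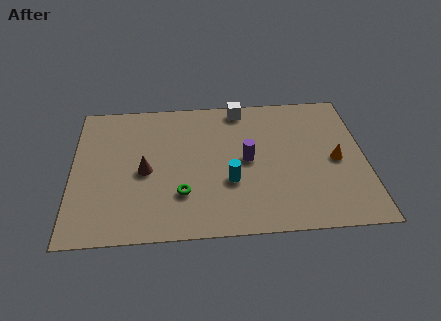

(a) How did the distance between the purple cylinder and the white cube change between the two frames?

-1.3

They were about 4.7 units apart before and 3.4 after — 1.3 units closer together.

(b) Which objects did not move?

the orange cone and the brown cone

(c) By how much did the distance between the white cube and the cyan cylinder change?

+0.5

Before: roughly 4.2 units apart; after: 4.7. That's 0.5 units further apart.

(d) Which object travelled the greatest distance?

the cyan cylinder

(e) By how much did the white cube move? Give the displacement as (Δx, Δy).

(-1.1, 1.7)

The white cube was at about (8.6, 6.1) and moved to about (7.5, 7.8).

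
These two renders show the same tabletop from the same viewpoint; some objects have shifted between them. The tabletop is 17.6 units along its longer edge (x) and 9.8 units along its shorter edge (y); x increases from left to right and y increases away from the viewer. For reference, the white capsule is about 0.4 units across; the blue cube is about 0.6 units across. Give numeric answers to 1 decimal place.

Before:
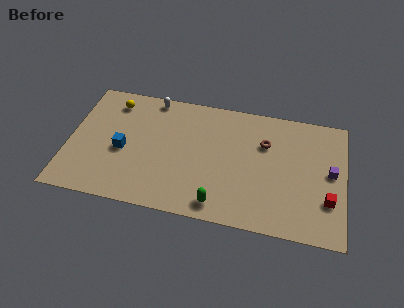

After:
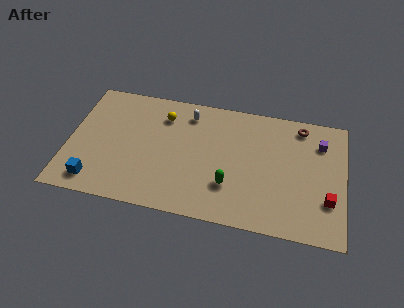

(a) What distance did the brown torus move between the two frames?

2.8

The brown torus moved from about (12.5, 6.7) to (14.7, 8.5), a distance of √(2.2² + 1.8²) ≈ 2.8.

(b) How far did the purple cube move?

2.3

From (16.7, 5.2) to (16.0, 7.4), the purple cube covered √(0.7² + 2.2²) ≈ 2.3 units.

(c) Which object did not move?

the red cube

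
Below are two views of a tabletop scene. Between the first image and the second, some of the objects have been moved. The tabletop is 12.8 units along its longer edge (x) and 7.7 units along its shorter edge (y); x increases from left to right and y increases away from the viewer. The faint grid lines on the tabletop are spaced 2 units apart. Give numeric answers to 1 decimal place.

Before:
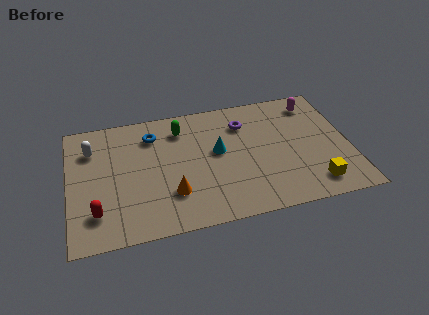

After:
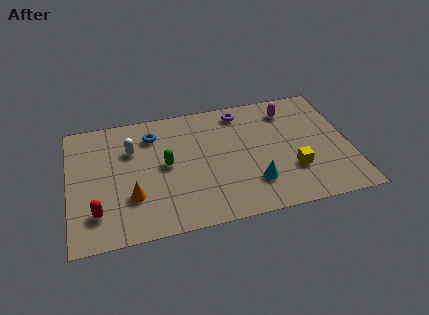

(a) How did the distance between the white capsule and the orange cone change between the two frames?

-2.0

Before: roughly 4.9 units apart; after: 2.9. That's 2.0 units closer together.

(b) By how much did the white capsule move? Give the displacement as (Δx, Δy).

(1.8, -0.4)

The white capsule started near (1.1, 5.7) and ended near (2.9, 5.3).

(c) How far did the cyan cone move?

2.7

From (6.8, 4.3) to (8.3, 2.0), the cyan cone covered √(1.5² + 2.3²) ≈ 2.7 units.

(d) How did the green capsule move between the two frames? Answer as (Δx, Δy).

(-0.8, -2.1)

The green capsule started near (5.2, 6.1) and ended near (4.4, 4.0).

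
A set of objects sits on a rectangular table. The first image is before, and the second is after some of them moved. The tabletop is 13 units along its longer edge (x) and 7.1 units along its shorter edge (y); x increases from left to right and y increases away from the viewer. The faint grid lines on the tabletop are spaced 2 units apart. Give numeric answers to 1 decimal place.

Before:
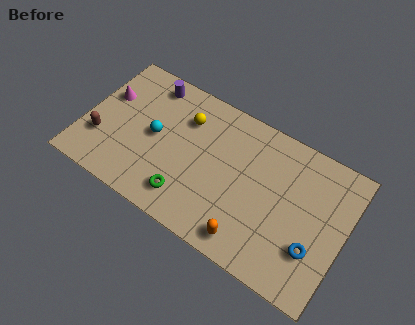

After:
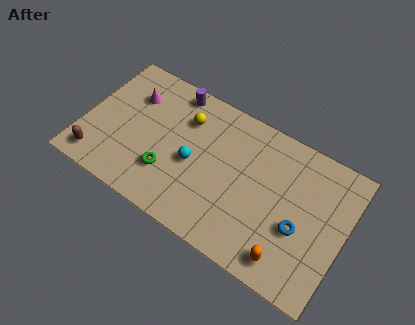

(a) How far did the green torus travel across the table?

1.3

From (5.5, 1.4) to (4.4, 2.1), the green torus covered √(1.1² + 0.7²) ≈ 1.3 units.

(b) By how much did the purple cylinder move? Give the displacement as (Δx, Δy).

(1.2, 0.2)

The purple cylinder started near (2.8, 6.1) and ended near (4.0, 6.3).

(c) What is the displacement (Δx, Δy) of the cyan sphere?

(2.0, -0.4)

The cyan sphere was at about (3.5, 3.6) and moved to about (5.5, 3.2).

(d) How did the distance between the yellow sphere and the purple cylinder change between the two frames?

-0.8

Before: roughly 2.2 units apart; after: 1.4. That's 0.8 units closer together.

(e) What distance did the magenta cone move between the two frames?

1.3

The magenta cone was near (0.9, 4.5) before and (2.1, 5.1) after, so it travelled √(1.2² + 0.6²) ≈ 1.3 units.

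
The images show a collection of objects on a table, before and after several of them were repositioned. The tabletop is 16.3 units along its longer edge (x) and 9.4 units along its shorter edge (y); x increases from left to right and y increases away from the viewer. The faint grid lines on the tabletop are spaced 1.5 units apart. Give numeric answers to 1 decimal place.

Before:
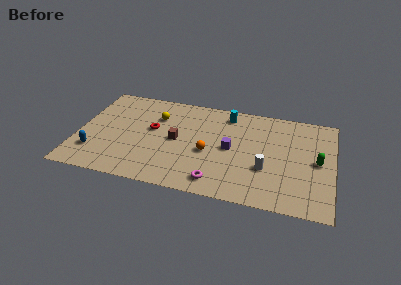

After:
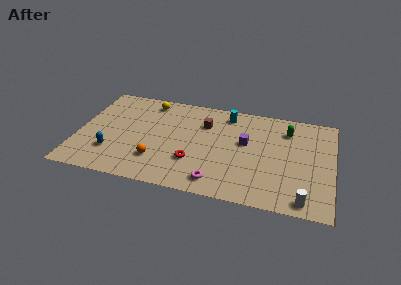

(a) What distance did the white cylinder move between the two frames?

3.4

The white cylinder moved from about (12.1, 3.3) to (14.6, 1.0), a distance of √(2.5² + 2.3²) ≈ 3.4.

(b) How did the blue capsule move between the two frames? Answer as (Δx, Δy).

(1.1, 0.2)

The blue capsule was at about (1.2, 2.4) and moved to about (2.3, 2.6).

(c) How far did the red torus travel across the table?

3.8

From (4.7, 5.4) to (7.5, 2.9), the red torus covered √(2.8² + 2.5²) ≈ 3.8 units.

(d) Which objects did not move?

the cyan cylinder and the magenta torus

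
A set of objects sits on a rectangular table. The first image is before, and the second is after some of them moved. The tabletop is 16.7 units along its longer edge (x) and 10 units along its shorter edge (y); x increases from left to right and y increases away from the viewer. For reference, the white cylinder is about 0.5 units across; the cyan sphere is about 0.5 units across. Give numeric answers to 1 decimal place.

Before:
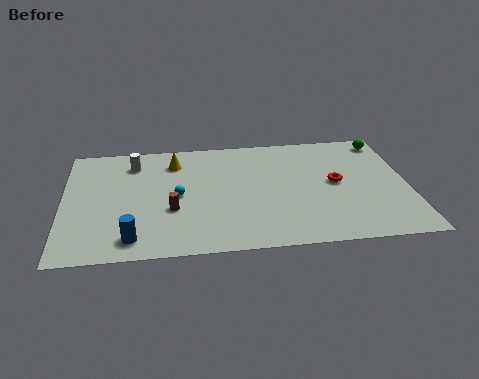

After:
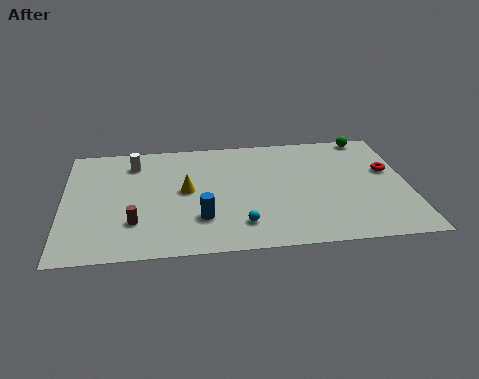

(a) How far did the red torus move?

2.7

The red torus moved from about (13.2, 5.2) to (15.8, 6.0), a distance of √(2.6² + 0.8²) ≈ 2.7.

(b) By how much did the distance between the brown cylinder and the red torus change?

+4.7

Before: roughly 8.1 units apart; after: 12.8. That's 4.7 units further apart.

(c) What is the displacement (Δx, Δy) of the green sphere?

(-0.8, 0.5)

The green sphere was at about (15.8, 8.7) and moved to about (15.0, 9.2).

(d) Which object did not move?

the white cylinder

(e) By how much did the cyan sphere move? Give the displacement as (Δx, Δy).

(3.0, -2.8)

From the two frames, the cyan sphere sits at roughly (5.5, 4.9) before and (8.5, 2.1) after.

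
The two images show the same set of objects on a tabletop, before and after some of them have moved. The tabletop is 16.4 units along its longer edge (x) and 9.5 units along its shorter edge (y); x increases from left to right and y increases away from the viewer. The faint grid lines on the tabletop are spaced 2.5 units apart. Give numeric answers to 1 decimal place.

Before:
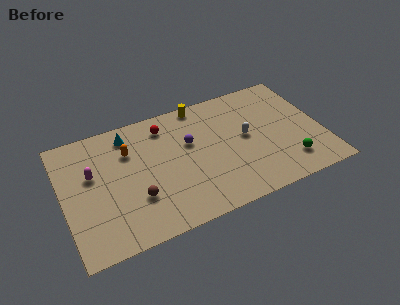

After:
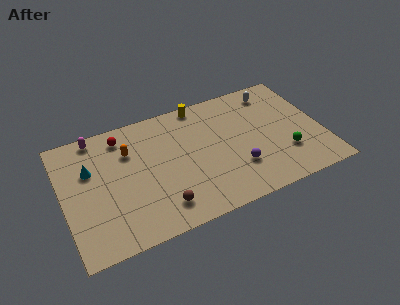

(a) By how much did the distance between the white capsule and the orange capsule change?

+2.1

The distance was about 7.5 in the first image and 9.6 in the second, so they moved 2.1 units further apart.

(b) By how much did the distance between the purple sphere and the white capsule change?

+2.4

The distance was about 3.6 in the first image and 6.0 in the second, so they moved 2.4 units further apart.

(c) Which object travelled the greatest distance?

the purple sphere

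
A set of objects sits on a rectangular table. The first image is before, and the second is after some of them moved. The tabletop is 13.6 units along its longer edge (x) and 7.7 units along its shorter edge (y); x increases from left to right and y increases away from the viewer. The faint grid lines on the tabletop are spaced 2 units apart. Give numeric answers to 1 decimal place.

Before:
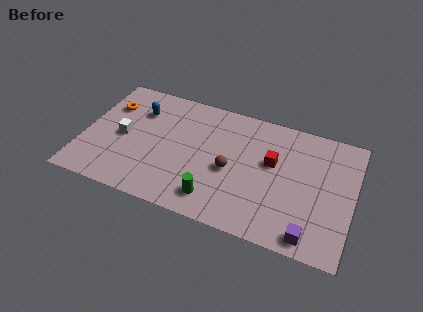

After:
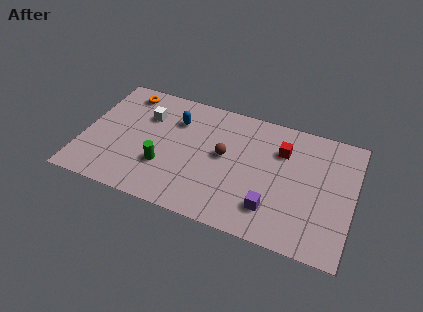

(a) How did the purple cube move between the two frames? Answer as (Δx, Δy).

(-2.0, 0.9)

From the two frames, the purple cube sits at roughly (11.7, 0.9) before and (9.7, 1.8) after.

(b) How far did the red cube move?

1.0

The red cube was near (9.5, 4.6) before and (9.9, 5.5) after, so it travelled √(0.4² + 0.9²) ≈ 1.0 units.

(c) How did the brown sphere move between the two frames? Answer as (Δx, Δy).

(-0.4, 0.8)

The brown sphere started near (7.5, 3.4) and ended near (7.1, 4.2).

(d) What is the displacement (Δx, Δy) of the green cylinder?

(-2.7, 1.1)

The green cylinder was at about (6.9, 1.4) and moved to about (4.2, 2.5).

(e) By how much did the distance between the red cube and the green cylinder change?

+2.3

Before: roughly 4.1 units apart; after: 6.4. That's 2.3 units further apart.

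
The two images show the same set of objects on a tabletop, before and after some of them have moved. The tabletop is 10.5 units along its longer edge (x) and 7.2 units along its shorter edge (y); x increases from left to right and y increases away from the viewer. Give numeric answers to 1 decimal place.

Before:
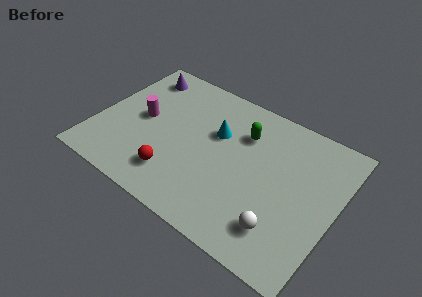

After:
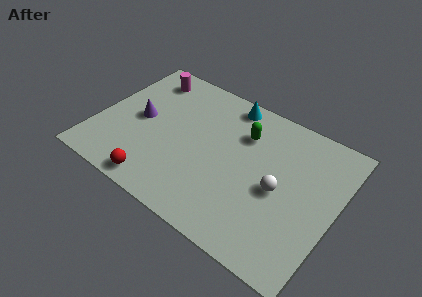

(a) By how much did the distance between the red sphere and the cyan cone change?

+2.7

The distance was about 3.3 in the first image and 6.0 in the second, so they moved 2.7 units further apart.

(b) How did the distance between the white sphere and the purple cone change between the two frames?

-2.1

They were about 8.4 units apart before and 6.3 after — 2.1 units closer together.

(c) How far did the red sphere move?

1.0

The red sphere was near (3.8, 1.6) before and (3.2, 0.8) after, so it travelled √(0.6² + 0.8²) ≈ 1.0 units.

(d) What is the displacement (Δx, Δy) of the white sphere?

(-0.4, 1.7)

From the two frames, the white sphere sits at roughly (8.5, 1.6) before and (8.1, 3.3) after.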